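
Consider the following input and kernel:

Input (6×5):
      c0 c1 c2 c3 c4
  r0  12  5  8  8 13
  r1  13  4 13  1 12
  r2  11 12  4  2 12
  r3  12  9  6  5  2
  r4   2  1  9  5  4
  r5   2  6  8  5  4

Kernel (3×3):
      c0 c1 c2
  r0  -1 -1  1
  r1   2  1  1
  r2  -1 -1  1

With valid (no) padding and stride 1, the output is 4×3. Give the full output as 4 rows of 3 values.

15 3 42
19 4 11
26 10 15
-1 -3 9

Output[0,0]: The receptive field on the input at this output position is [12 5 8 / 13 4 13 / 11 12 4]. Elementwise product with the kernel and sum: 12·-1 + 5·-1 + 8·1 + 13·2 + 4·1 + 13·1 + 11·-1 + 12·-1 + 4·1.
Output[0,1]: The receptive field on the input at this output position is [5 8 8 / 4 13 1 / 12 4 2]. Elementwise product with the kernel and sum: 5·-1 + 8·-1 + 8·1 + 4·2 + 13·1 + 1·1 + 12·-1 + 4·-1 + 2·1.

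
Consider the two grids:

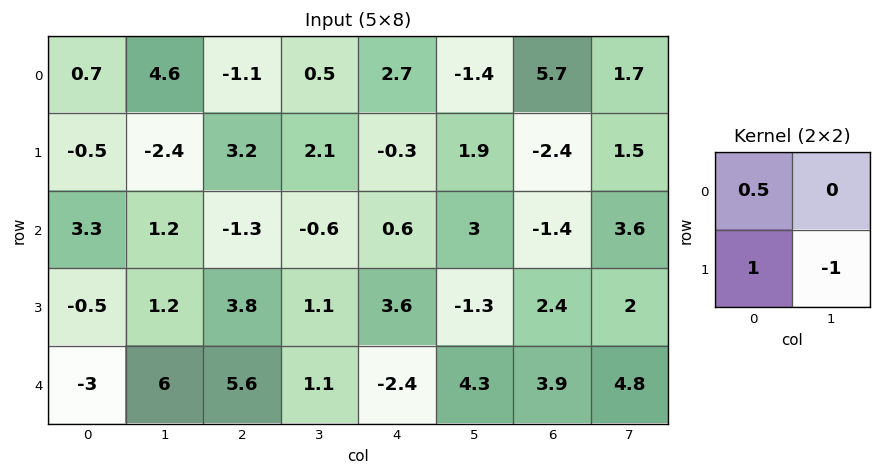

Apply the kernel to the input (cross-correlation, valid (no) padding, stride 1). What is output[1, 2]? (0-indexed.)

0.9

The receptive field on the input at this output position is [3.2 2.1 / -1.3 -0.6]. Elementwise product with the kernel and sum: 3.2·0.5 + -1.3·1 + -0.6·-1.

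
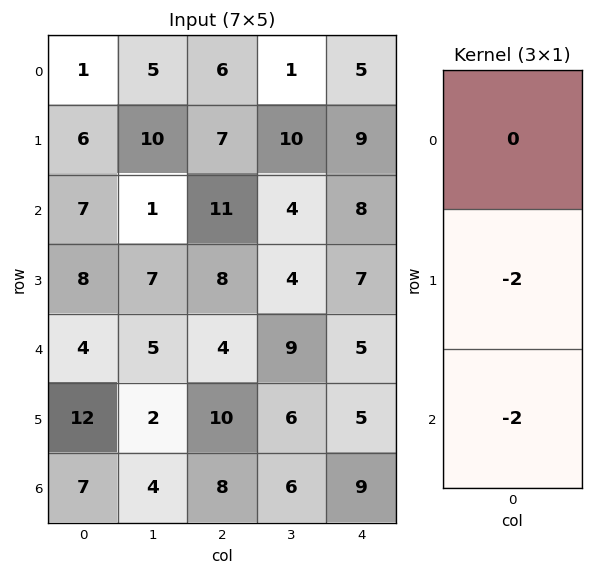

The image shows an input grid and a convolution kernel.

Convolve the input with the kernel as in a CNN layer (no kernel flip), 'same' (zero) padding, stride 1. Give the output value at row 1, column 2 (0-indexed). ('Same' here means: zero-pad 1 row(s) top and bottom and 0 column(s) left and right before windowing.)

The receptive field on the zero-padded input at this output position is [6 / 7 / 11]. Elementwise product with the kernel and sum: 7·-2 + 11·-2.

-36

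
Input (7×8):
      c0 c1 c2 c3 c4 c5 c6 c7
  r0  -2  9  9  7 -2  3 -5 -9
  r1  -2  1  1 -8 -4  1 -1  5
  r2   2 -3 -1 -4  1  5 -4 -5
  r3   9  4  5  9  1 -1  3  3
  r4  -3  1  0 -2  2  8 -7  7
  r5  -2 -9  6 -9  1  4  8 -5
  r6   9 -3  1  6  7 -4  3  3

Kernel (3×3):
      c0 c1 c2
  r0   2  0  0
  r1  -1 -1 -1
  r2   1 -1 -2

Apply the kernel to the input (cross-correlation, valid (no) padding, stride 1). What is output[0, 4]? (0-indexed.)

4

The receptive field on the input at this output position is [-2 3 -5 / -4 1 -1 / 1 5 -4]. Elementwise product with the kernel and sum: -2·2 + -4·-1 + 1·-1 + -1·-1 + 1·1 + 5·-1 + -4·-2.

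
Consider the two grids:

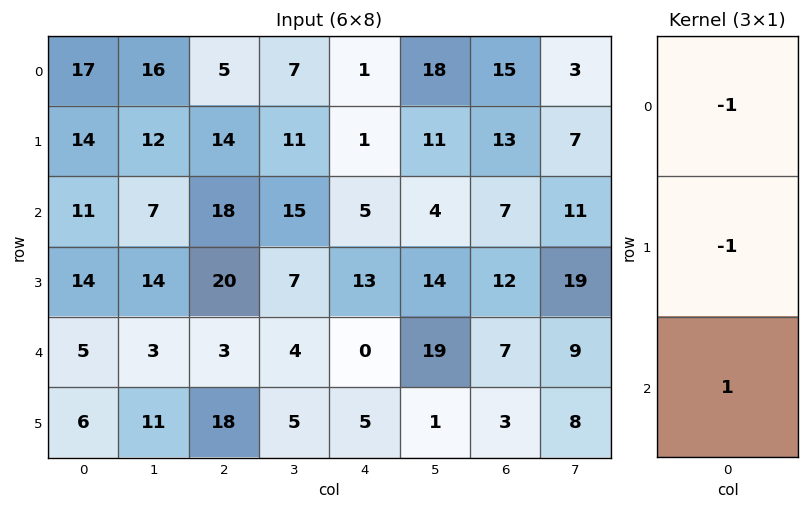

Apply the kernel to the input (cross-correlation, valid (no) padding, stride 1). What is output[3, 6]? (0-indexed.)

-16

The receptive field on the input at this output position is [12 / 7 / 3]. Elementwise product with the kernel and sum: 12·-1 + 7·-1 + 3·1.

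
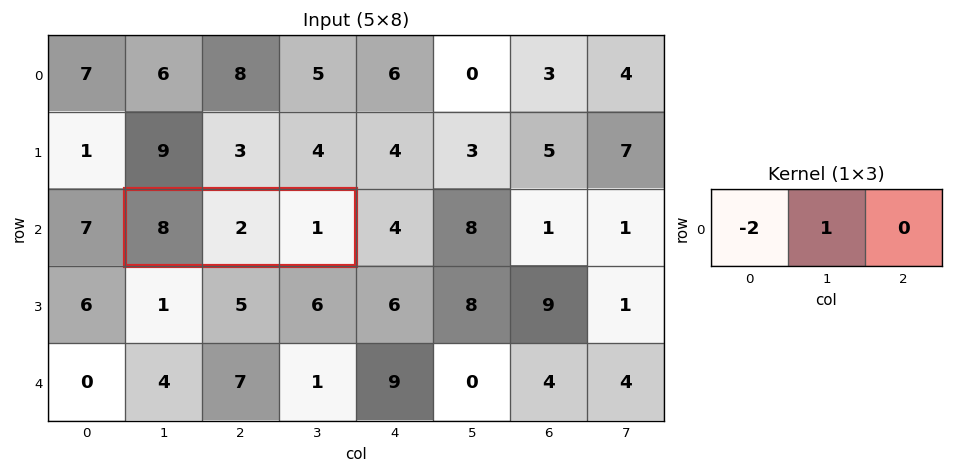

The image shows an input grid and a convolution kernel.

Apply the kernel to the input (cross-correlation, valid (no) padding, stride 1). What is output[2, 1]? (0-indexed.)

-14

The receptive field on the input at this output position is [8 2 1]. Elementwise product with the kernel and sum: 8·-2 + 2·1.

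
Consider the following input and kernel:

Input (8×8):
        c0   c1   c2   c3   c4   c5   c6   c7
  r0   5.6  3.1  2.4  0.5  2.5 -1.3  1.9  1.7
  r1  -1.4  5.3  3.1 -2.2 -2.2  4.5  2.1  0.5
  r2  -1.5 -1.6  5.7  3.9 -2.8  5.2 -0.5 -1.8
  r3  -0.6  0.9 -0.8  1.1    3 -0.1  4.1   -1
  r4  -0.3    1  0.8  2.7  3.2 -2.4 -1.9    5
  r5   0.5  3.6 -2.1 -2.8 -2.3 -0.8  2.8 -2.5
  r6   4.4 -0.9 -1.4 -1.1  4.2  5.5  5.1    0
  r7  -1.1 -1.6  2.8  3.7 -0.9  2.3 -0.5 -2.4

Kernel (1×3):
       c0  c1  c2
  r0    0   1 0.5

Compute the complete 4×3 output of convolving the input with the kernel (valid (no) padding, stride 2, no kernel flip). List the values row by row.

Output[0,0]: The receptive field on the input at this output position is [5.6 3.1 2.4]. Elementwise product with the kernel and sum: 3.1·1 + 2.4·0.5.
Output[0,1]: The receptive field on the input at this output position is [2.4 0.5 2.5]. Elementwise product with the kernel and sum: 0.5·1 + 2.5·0.5.

4.3 1.75 -0.35
1.25 2.5 4.95
1.4 4.3 -3.35
-1.6 1 8.05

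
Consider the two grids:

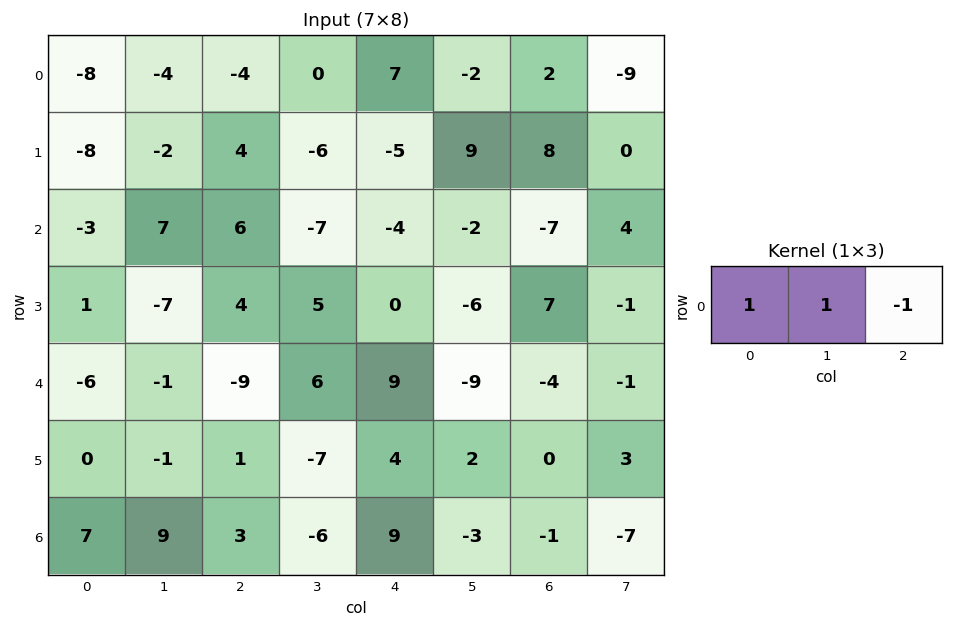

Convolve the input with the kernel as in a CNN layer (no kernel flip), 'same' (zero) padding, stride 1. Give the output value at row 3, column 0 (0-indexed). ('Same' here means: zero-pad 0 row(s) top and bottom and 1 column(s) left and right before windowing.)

8

The receptive field on the zero-padded input at this output position is [0 1 -7]. Elementwise product with the kernel and sum: 0·1 + 1·1 + -7·-1.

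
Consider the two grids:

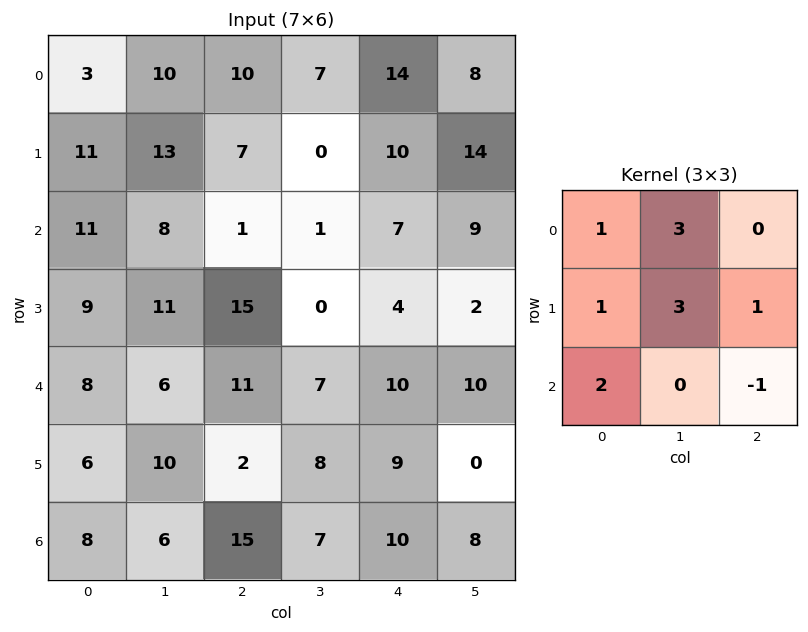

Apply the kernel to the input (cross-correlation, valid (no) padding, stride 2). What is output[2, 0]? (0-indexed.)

65

The receptive field on the input at this output position is [8 6 11 / 6 10 2 / 8 6 15]. Elementwise product with the kernel and sum: 8·1 + 6·3 + 6·1 + 10·3 + 2·1 + 8·2 + 15·-1.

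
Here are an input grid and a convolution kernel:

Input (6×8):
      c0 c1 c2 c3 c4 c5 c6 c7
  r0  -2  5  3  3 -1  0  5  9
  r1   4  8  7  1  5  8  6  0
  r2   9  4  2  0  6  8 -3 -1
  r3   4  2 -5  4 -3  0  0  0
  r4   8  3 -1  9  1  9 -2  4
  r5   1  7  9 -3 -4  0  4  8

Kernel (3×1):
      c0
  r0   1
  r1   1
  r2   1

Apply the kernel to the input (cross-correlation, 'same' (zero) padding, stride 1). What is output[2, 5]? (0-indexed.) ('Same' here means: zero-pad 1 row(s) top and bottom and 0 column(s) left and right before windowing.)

The receptive field on the zero-padded input at this output position is [8 / 8 / 0]. Elementwise product with the kernel and sum: 8·1 + 8·1 + 0·1.

16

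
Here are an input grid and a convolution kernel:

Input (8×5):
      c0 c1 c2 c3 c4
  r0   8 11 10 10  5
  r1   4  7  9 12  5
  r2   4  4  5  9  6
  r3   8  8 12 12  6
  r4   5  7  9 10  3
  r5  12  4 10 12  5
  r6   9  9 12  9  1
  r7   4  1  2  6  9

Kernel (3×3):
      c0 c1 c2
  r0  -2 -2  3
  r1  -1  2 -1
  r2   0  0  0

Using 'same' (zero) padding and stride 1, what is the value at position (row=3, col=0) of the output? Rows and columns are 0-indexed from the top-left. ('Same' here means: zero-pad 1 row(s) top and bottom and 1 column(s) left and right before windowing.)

The receptive field on the zero-padded input at this output position is [0 4 4 / 0 8 8 / 0 5 7]. Elementwise product with the kernel and sum: 0·-2 + 4·-2 + 4·3 + 0·-1 + 8·2 + 8·-1.

12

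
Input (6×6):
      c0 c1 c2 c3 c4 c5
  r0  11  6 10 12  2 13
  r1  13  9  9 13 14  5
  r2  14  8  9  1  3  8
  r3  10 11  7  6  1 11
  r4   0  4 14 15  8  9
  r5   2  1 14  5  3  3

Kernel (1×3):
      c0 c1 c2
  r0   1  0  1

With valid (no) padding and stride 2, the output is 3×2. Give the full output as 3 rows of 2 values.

Output[0,0]: The receptive field on the input at this output position is [11 6 10]. Elementwise product with the kernel and sum: 11·1 + 10·1.
Output[0,1]: The receptive field on the input at this output position is [10 12 2]. Elementwise product with the kernel and sum: 10·1 + 2·1.

21 12
23 12
14 22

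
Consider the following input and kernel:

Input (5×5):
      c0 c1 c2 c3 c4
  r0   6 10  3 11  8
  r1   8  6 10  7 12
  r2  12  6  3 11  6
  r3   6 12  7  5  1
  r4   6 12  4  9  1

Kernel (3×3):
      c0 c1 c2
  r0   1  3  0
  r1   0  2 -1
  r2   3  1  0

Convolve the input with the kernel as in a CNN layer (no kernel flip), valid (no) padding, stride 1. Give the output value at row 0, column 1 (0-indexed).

The receptive field on the input at this output position is [10 3 11 / 6 10 7 / 6 3 11]. Elementwise product with the kernel and sum: 10·1 + 3·3 + 10·2 + 7·-1 + 6·3 + 3·1.

53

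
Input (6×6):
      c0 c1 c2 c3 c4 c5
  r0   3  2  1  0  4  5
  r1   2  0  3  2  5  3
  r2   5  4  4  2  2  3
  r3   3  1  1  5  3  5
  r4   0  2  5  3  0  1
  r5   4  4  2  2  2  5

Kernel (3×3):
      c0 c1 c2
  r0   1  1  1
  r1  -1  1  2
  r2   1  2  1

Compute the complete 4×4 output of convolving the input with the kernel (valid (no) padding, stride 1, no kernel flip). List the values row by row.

Output[0,0]: The receptive field on the input at this output position is [3 2 1 / 2 0 3 / 5 4 4]. Elementwise product with the kernel and sum: 3·1 + 2·1 + 1·1 + 2·-1 + 0·1 + 3·2 + 5·1 + 4·2 + 4·1.

27 24 24 27
18 17 26 32
22 35 29 19
31 26 15 23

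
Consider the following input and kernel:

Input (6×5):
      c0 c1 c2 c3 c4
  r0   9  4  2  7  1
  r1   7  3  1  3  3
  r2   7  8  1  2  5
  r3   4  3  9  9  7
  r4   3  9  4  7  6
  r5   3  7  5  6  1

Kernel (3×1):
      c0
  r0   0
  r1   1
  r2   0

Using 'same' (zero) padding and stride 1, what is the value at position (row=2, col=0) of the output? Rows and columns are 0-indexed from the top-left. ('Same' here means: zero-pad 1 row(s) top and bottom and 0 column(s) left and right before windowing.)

7

The receptive field on the zero-padded input at this output position is [7 / 7 / 4]. Elementwise product with the kernel and sum: 7·1.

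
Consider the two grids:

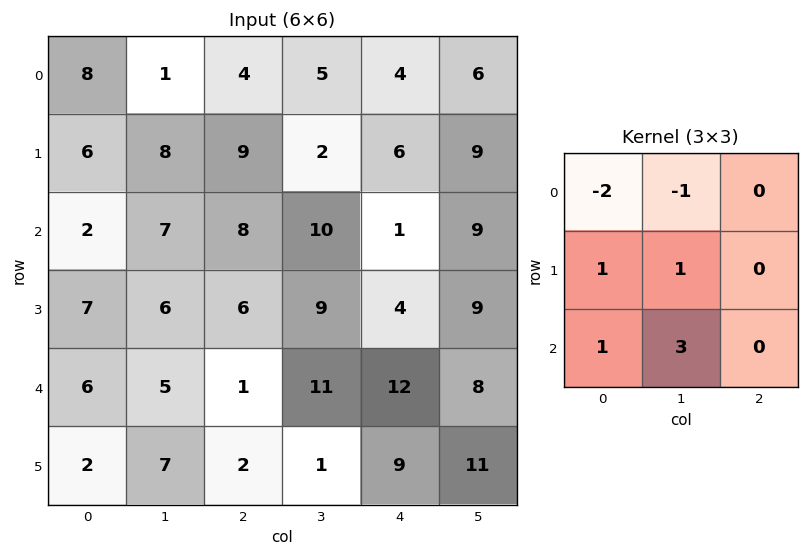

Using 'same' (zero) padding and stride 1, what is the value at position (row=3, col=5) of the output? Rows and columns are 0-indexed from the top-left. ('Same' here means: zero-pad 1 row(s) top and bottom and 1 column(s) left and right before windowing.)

The receptive field on the zero-padded input at this output position is [1 9 0 / 4 9 0 / 12 8 0]. Elementwise product with the kernel and sum: 1·-2 + 9·-1 + 4·1 + 9·1 + 12·1 + 8·3.

38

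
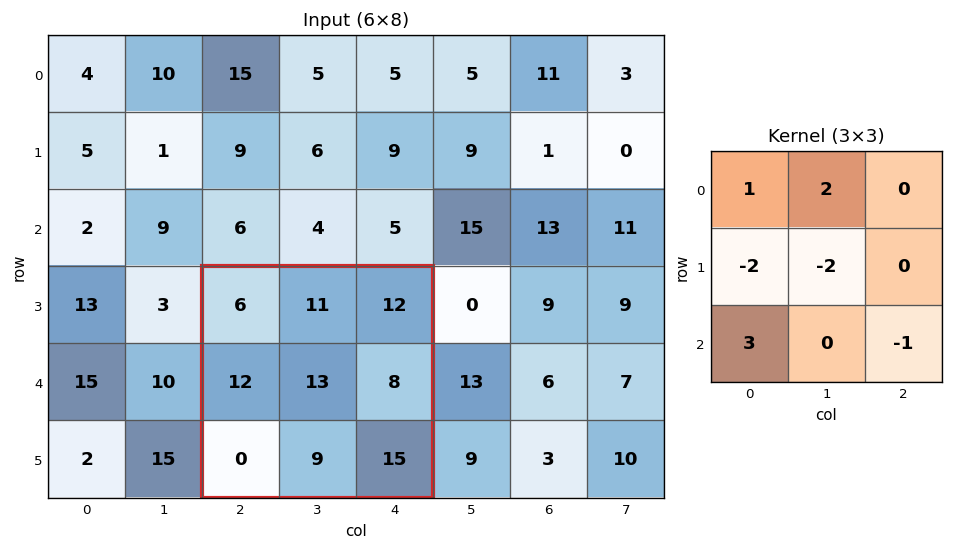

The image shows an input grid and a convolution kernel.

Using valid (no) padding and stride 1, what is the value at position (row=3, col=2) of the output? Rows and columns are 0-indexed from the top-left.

The receptive field on the input at this output position is [6 11 12 / 12 13 8 / 0 9 15]. Elementwise product with the kernel and sum: 6·1 + 11·2 + 12·-2 + 13·-2 + 0·3 + 15·-1.

-37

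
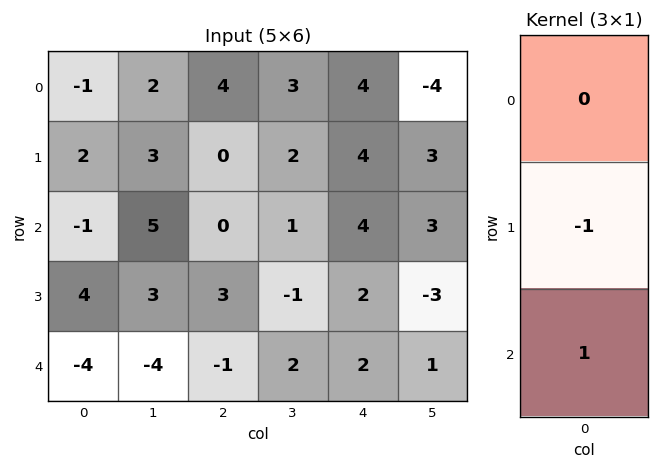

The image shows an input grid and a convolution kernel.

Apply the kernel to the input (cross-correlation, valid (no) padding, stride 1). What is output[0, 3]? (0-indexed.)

The receptive field on the input at this output position is [3 / 2 / 1]. Elementwise product with the kernel and sum: 2·-1 + 1·1.

-1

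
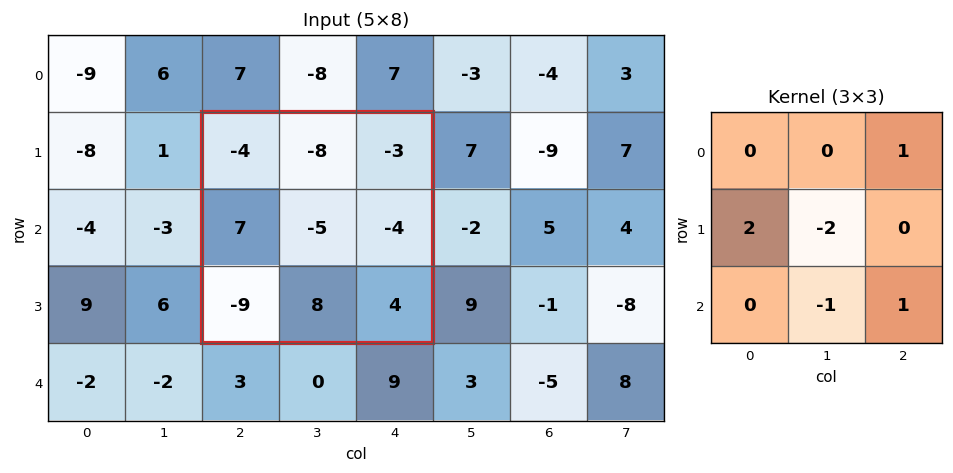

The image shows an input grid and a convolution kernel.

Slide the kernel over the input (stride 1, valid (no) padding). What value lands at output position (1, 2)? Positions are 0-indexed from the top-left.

17

The receptive field on the input at this output position is [-4 -8 -3 / 7 -5 -4 / -9 8 4]. Elementwise product with the kernel and sum: -3·1 + 7·2 + -5·-2 + 8·-1 + 4·1.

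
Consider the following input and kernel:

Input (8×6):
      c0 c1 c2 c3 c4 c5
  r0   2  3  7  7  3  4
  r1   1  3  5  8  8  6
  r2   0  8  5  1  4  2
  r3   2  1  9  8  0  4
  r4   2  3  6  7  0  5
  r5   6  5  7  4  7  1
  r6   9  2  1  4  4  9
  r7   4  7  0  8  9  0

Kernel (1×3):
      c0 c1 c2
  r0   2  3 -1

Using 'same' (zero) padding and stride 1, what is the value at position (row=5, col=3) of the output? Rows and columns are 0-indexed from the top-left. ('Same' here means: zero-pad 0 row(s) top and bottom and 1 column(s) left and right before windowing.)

The receptive field on the zero-padded input at this output position is [7 4 7]. Elementwise product with the kernel and sum: 7·2 + 4·3 + 7·-1.

19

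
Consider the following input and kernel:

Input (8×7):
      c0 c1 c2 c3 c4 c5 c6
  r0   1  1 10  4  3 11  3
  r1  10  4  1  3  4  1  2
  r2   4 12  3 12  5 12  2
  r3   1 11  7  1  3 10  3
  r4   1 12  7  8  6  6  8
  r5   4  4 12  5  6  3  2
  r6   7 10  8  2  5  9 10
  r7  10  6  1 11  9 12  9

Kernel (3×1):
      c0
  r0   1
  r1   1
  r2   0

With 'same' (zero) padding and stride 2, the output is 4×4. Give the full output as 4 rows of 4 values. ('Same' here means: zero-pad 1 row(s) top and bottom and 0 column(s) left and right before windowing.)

1 10 3 3
14 4 9 4
2 14 9 11
11 20 11 12

Output[0,0]: The receptive field on the zero-padded input at this output position is [0 / 1 / 10]. Elementwise product with the kernel and sum: 0·1 + 1·1.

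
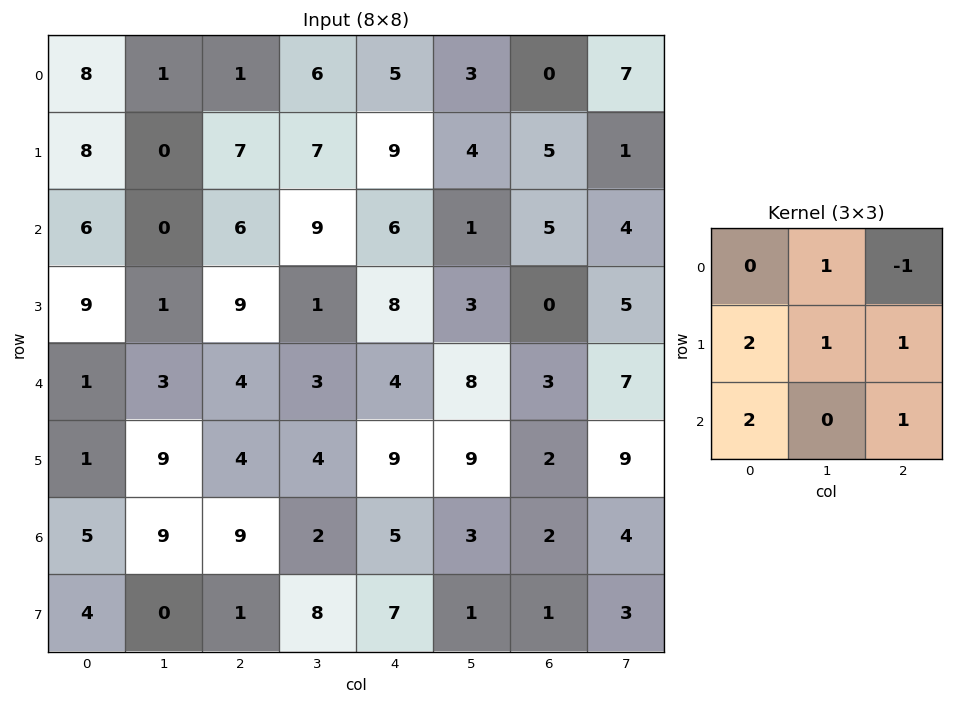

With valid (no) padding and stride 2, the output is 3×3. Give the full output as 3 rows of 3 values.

41 49 47
28 42 26
33 43 46

Output[0,0]: The receptive field on the input at this output position is [8 1 1 / 8 0 7 / 6 0 6]. Elementwise product with the kernel and sum: 1·1 + 1·-1 + 8·2 + 0·1 + 7·1 + 6·2 + 6·1.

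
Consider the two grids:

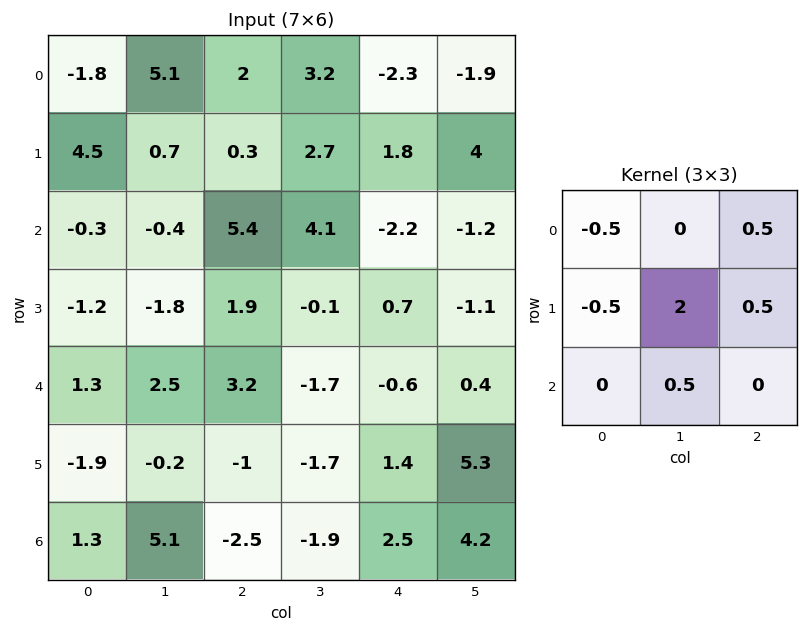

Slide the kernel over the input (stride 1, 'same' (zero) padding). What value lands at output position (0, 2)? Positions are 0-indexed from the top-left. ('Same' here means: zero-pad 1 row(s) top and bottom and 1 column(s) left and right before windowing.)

3.2

The receptive field on the zero-padded input at this output position is [0 0 0 / 5.1 2 3.2 / 0.7 0.3 2.7]. Elementwise product with the kernel and sum: 0·-0.5 + 0·0.5 + 5.1·-0.5 + 2·2 + 3.2·0.5 + 0.3·0.5.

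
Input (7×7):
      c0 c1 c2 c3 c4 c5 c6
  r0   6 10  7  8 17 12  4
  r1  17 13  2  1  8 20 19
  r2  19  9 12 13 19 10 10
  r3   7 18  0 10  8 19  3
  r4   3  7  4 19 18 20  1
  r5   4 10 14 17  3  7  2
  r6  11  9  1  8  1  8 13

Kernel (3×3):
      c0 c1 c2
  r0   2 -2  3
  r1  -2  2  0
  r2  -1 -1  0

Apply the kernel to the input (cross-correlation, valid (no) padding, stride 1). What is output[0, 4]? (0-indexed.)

The receptive field on the input at this output position is [17 12 4 / 8 20 19 / 19 10 10]. Elementwise product with the kernel and sum: 17·2 + 12·-2 + 4·3 + 8·-2 + 20·2 + 19·-1 + 10·-1.

17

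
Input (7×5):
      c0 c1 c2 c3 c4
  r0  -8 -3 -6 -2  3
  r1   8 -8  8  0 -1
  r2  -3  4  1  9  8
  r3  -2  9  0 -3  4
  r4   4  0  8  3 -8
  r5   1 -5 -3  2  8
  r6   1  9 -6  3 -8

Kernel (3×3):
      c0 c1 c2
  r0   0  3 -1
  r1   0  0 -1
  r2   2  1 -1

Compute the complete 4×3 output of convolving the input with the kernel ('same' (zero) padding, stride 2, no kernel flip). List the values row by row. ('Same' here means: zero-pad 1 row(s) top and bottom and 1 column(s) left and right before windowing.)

19 -6 -1
17 36 -5
-9 -15 24
-1 -14 24

Output[0,0]: The receptive field on the zero-padded input at this output position is [0 0 0 / 0 -8 -3 / 0 8 -8]. Elementwise product with the kernel and sum: 0·3 + 0·-1 + -3·-1 + 0·2 + 8·1 + -8·-1.
Output[0,1]: The receptive field on the zero-padded input at this output position is [0 0 0 / -3 -6 -2 / -8 8 0]. Elementwise product with the kernel and sum: 0·3 + 0·-1 + -2·-1 + -8·2 + 8·1 + 0·-1.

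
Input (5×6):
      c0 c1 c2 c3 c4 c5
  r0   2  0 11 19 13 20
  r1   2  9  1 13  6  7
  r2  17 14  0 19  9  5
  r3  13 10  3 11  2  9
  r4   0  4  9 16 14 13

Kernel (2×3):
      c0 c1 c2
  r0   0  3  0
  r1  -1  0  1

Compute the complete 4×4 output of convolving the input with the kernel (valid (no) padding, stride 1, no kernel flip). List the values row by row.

Output[0,0]: The receptive field on the input at this output position is [2 0 11 / 2 9 1]. Elementwise product with the kernel and sum: 0·3 + 2·-1 + 1·1.

-1 37 62 33
10 8 48 4
32 1 56 25
39 21 38 3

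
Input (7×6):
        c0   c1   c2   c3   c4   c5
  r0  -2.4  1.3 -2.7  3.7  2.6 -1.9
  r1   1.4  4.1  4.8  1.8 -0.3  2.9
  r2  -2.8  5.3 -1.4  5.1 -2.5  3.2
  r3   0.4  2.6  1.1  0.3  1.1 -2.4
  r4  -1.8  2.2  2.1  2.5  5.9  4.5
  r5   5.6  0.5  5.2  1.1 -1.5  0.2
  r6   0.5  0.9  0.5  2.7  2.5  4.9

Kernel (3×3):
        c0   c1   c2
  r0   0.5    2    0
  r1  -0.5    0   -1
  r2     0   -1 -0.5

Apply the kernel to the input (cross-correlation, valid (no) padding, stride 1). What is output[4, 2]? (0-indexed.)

1

The receptive field on the input at this output position is [2.1 2.5 5.9 / 5.2 1.1 -1.5 / 0.5 2.7 2.5]. Elementwise product with the kernel and sum: 2.1·0.5 + 2.5·2 + 5.2·-0.5 + -1.5·-1 + 2.7·-1 + 2.5·-0.5.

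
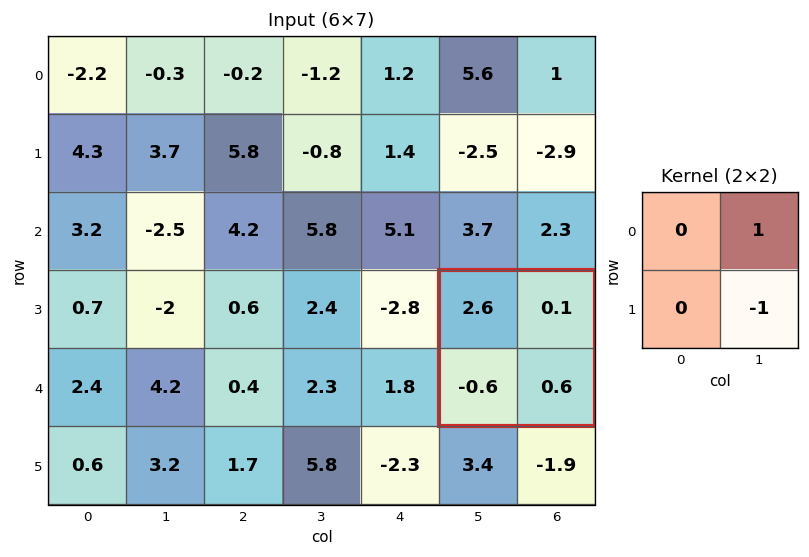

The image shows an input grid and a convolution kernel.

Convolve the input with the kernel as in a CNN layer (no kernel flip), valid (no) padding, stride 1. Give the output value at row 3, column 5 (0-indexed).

-0.5

The receptive field on the input at this output position is [2.6 0.1 / -0.6 0.6]. Elementwise product with the kernel and sum: 0.1·1 + 0.6·-1.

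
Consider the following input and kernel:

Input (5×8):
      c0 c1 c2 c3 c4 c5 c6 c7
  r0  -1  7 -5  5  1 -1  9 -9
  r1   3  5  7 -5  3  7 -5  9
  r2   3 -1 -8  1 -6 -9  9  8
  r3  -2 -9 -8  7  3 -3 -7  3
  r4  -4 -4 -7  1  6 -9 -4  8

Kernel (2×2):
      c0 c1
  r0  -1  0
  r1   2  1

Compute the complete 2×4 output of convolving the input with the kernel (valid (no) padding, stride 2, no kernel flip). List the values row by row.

12 14 12 -10
-16 -1 9 -20

Output[0,0]: The receptive field on the input at this output position is [-1 7 / 3 5]. Elementwise product with the kernel and sum: -1·-1 + 3·2 + 5·1.
Output[0,1]: The receptive field on the input at this output position is [-5 5 / 7 -5]. Elementwise product with the kernel and sum: -5·-1 + 7·2 + -5·1.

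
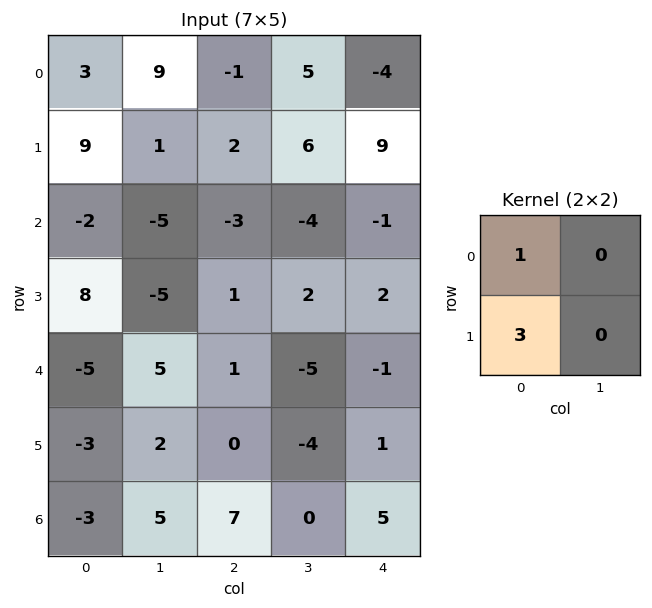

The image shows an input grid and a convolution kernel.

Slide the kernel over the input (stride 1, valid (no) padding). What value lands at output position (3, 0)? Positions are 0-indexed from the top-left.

-7

The receptive field on the input at this output position is [8 -5 / -5 5]. Elementwise product with the kernel and sum: 8·1 + -5·3.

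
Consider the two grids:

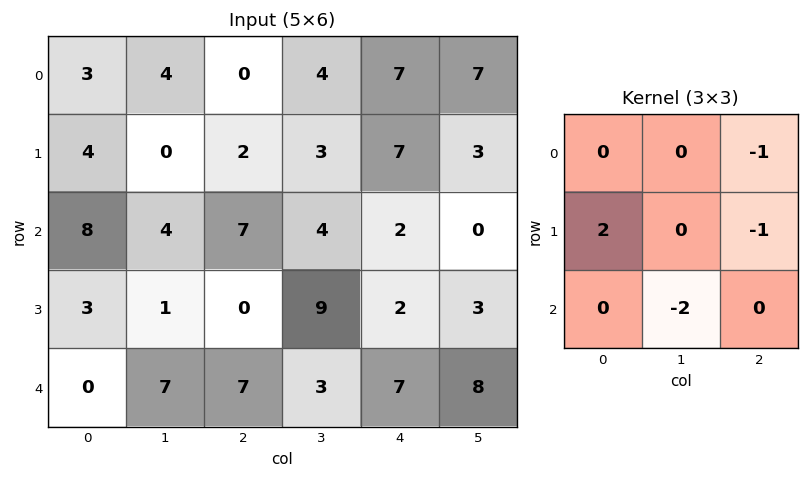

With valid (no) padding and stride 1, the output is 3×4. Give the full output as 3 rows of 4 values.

-2 -21 -18 -8
5 1 -13 1
-15 -25 -10 1

Output[0,0]: The receptive field on the input at this output position is [3 4 0 / 4 0 2 / 8 4 7]. Elementwise product with the kernel and sum: 0·-1 + 4·2 + 2·-1 + 4·-2.
Output[0,1]: The receptive field on the input at this output position is [4 0 4 / 0 2 3 / 4 7 4]. Elementwise product with the kernel and sum: 4·-1 + 0·2 + 3·-1 + 7·-2.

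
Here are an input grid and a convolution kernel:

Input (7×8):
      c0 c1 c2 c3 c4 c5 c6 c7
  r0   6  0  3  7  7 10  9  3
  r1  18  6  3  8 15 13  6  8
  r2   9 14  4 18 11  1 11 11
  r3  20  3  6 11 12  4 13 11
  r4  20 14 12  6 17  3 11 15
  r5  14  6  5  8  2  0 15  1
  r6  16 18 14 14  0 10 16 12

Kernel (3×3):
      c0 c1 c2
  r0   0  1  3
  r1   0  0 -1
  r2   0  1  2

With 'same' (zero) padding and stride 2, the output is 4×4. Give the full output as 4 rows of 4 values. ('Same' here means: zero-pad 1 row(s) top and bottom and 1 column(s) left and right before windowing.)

30 12 31 19
48 37 73 54
41 54 23 48
14 15 -8 6

Output[0,0]: The receptive field on the zero-padded input at this output position is [0 0 0 / 0 6 0 / 0 18 6]. Elementwise product with the kernel and sum: 0·1 + 0·3 + 0·-1 + 18·1 + 6·2.
Output[0,1]: The receptive field on the zero-padded input at this output position is [0 0 0 / 0 3 7 / 6 3 8]. Elementwise product with the kernel and sum: 0·1 + 0·3 + 7·-1 + 3·1 + 8·2.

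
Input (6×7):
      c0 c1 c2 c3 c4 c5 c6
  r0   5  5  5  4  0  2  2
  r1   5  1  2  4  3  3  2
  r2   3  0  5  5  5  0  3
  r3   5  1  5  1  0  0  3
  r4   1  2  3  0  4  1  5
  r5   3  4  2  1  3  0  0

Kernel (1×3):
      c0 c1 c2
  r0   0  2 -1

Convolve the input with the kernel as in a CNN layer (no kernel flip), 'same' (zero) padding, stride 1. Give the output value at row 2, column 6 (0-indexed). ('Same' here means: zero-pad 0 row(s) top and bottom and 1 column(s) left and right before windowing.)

The receptive field on the zero-padded input at this output position is [0 3 0]. Elementwise product with the kernel and sum: 3·2 + 0·-1.

6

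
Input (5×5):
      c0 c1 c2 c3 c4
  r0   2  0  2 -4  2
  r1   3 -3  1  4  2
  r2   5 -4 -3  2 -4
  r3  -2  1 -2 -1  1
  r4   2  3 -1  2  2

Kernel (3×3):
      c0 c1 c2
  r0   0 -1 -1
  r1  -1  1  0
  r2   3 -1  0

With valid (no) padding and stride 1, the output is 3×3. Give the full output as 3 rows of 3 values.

Output[0,0]: The receptive field on the input at this output position is [2 0 2 / 3 -3 1 / 5 -4 -3]. Elementwise product with the kernel and sum: 0·-1 + 2·-1 + 3·-1 + -3·1 + 5·3 + -4·-1.

11 -3 -6
-14 1 -6
13 8 -2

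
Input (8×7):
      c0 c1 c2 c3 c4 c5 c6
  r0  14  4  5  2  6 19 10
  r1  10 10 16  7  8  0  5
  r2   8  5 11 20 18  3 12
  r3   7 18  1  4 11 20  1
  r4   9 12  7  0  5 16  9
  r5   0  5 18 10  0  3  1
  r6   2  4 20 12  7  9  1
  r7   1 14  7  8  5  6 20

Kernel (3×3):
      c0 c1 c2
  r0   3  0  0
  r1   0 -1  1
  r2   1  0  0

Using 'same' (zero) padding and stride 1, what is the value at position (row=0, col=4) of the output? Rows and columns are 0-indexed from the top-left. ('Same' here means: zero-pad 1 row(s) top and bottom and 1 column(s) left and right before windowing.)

20

The receptive field on the zero-padded input at this output position is [0 0 0 / 2 6 19 / 7 8 0]. Elementwise product with the kernel and sum: 0·3 + 6·-1 + 19·1 + 7·1.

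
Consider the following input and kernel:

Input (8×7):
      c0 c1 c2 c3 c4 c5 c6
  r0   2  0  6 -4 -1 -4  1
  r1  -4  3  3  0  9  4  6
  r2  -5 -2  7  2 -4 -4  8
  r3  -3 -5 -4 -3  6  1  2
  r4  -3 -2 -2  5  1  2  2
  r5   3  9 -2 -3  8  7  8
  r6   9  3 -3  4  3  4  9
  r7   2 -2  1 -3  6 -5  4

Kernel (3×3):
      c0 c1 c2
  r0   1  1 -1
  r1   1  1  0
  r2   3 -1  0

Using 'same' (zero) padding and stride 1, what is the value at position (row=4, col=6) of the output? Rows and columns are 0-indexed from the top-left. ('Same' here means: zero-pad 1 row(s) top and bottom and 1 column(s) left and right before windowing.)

20

The receptive field on the zero-padded input at this output position is [1 2 0 / 2 2 0 / 7 8 0]. Elementwise product with the kernel and sum: 1·1 + 2·1 + 0·-1 + 2·1 + 2·1 + 7·3 + 8·-1.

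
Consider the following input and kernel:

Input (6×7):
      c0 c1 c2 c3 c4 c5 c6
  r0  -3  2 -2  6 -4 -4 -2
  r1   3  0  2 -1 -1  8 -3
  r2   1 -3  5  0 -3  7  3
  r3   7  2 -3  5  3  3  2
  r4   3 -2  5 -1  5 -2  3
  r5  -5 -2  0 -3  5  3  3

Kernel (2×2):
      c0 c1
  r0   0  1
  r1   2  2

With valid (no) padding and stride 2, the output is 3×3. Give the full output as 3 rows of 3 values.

8 8 10
15 4 19
-16 -7 14

Output[0,0]: The receptive field on the input at this output position is [-3 2 / 3 0]. Elementwise product with the kernel and sum: 2·1 + 3·2 + 0·2.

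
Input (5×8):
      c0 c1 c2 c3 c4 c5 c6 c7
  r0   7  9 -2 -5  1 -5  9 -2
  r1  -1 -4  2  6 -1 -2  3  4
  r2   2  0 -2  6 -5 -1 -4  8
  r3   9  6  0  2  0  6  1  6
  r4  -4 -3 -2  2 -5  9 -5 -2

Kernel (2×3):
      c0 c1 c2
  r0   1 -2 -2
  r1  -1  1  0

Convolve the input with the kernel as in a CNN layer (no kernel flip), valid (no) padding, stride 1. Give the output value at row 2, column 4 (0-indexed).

The receptive field on the input at this output position is [-5 -1 -4 / 0 6 1]. Elementwise product with the kernel and sum: -5·1 + -1·-2 + -4·-2 + 0·-1 + 6·1.

11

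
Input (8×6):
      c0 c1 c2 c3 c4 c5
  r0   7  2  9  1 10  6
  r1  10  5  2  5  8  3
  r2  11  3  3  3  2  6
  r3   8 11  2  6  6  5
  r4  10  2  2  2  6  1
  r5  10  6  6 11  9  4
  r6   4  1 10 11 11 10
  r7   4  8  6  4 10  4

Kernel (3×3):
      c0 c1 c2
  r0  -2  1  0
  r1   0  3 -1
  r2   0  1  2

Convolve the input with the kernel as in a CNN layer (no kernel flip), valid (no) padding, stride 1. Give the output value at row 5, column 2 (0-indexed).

The receptive field on the input at this output position is [6 11 9 / 10 11 11 / 6 4 10]. Elementwise product with the kernel and sum: 6·-2 + 11·1 + 11·3 + 11·-1 + 4·1 + 10·2.

45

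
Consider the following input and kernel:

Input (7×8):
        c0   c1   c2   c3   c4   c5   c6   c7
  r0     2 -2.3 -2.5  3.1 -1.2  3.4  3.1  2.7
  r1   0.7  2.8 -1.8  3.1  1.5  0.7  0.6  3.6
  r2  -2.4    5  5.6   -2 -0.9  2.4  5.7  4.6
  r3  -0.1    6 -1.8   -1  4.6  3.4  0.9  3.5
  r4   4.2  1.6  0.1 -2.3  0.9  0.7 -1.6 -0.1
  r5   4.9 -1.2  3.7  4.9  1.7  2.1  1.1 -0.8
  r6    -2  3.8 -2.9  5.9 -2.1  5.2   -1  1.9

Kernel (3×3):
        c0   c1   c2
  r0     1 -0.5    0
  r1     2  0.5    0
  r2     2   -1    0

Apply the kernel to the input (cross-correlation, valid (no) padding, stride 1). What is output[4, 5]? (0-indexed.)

The receptive field on the input at this output position is [0.7 -1.6 -0.1 / 2.1 1.1 -0.8 / 5.2 -1 1.9]. Elementwise product with the kernel and sum: 0.7·1 + -1.6·-0.5 + 2.1·2 + 1.1·0.5 + 5.2·2 + -1·-1.

17.65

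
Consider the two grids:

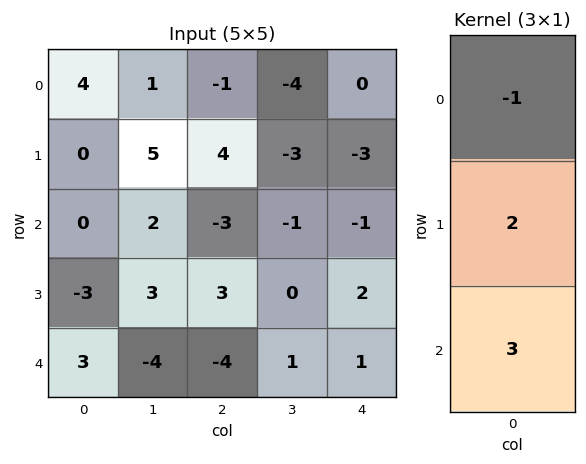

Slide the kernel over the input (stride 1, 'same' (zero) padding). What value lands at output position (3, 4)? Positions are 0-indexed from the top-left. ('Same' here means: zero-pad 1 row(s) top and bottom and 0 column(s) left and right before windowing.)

8

The receptive field on the zero-padded input at this output position is [-1 / 2 / 1]. Elementwise product with the kernel and sum: -1·-1 + 2·2 + 1·3.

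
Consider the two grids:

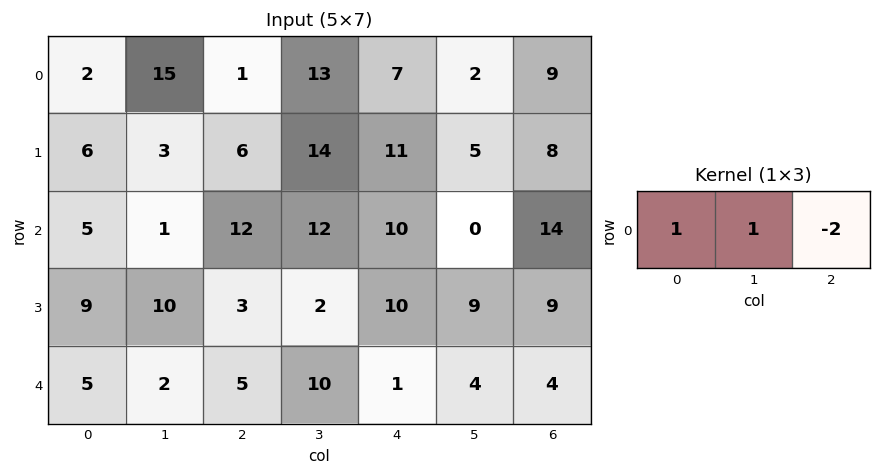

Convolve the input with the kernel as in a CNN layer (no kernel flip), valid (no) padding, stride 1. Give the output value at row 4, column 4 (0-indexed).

-3

The receptive field on the input at this output position is [1 4 4]. Elementwise product with the kernel and sum: 1·1 + 4·1 + 4·-2.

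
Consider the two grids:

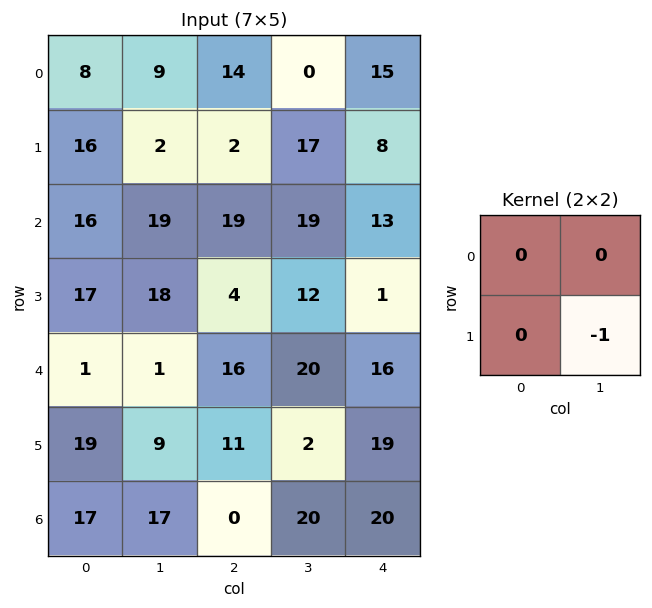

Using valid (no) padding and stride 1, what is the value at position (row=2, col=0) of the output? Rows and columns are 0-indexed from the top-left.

-18

The receptive field on the input at this output position is [16 19 / 17 18]. Elementwise product with the kernel and sum: 18·-1.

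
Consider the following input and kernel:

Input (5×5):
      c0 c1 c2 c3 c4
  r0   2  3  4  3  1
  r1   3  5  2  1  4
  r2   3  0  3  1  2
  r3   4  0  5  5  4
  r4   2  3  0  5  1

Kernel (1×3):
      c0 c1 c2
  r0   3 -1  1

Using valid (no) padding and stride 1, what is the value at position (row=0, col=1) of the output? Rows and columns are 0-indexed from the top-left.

8

The receptive field on the input at this output position is [3 4 3]. Elementwise product with the kernel and sum: 3·3 + 4·-1 + 3·1.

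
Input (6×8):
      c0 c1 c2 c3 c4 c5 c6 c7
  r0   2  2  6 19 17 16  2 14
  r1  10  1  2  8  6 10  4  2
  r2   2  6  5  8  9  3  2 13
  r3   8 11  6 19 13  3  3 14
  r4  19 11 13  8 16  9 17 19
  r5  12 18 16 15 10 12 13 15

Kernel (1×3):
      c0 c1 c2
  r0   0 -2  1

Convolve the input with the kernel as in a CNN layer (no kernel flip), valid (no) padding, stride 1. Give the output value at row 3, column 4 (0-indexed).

The receptive field on the input at this output position is [13 3 3]. Elementwise product with the kernel and sum: 3·-2 + 3·1.

-3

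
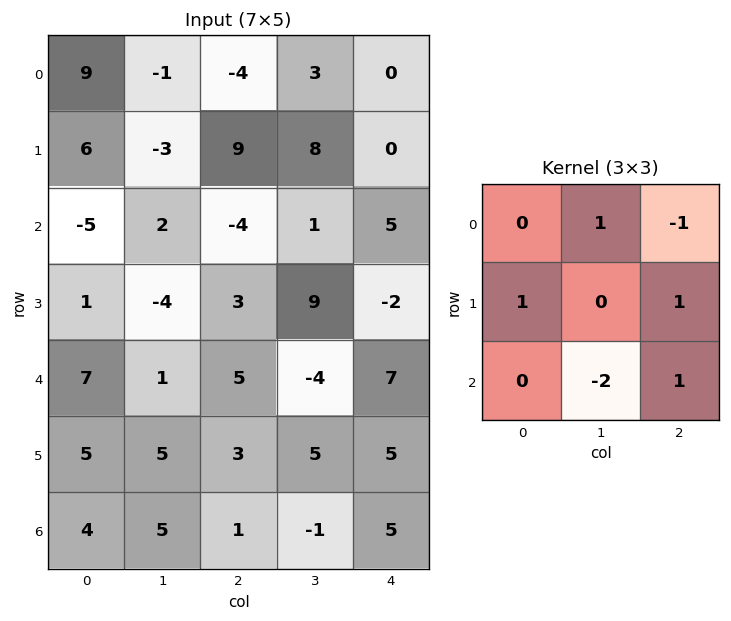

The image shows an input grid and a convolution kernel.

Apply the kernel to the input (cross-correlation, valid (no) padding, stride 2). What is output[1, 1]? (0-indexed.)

12

The receptive field on the input at this output position is [-4 1 5 / 3 9 -2 / 5 -4 7]. Elementwise product with the kernel and sum: 1·1 + 5·-1 + 3·1 + -2·1 + -4·-2 + 7·1.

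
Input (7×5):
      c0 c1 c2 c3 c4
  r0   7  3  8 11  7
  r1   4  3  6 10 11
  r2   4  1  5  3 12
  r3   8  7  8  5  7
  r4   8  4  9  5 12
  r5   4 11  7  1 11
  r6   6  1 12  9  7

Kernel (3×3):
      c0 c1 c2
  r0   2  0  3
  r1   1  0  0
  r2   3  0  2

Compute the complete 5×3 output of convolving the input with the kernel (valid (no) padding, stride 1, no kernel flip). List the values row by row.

Output[0,0]: The receptive field on the input at this output position is [7 3 8 / 4 3 6 / 4 1 5]. Elementwise product with the kernel and sum: 7·2 + 8·3 + 4·1 + 4·3 + 5·2.

64 51 82
70 68 88
73 40 105
74 68 89
89 55 111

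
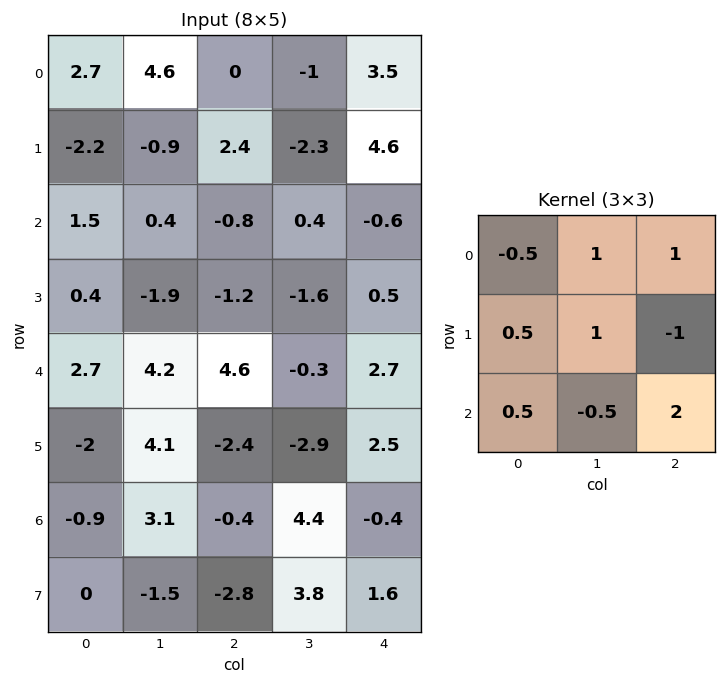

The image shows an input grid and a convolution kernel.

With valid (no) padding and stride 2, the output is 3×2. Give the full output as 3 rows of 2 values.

Output[0,0]: The receptive field on the input at this output position is [2.7 4.6 0 / -2.2 -0.9 2.4 / 1.5 0.4 -0.8]. Elementwise product with the kernel and sum: 2.7·-0.5 + 4.6·1 + 0·1 + -2.2·0.5 + -0.9·1 + 2.4·-1 + 1.5·0.5 + 0.4·-0.5 + -0.8·2.

-2.2 -5
6.8 5.35
10.15 -9.7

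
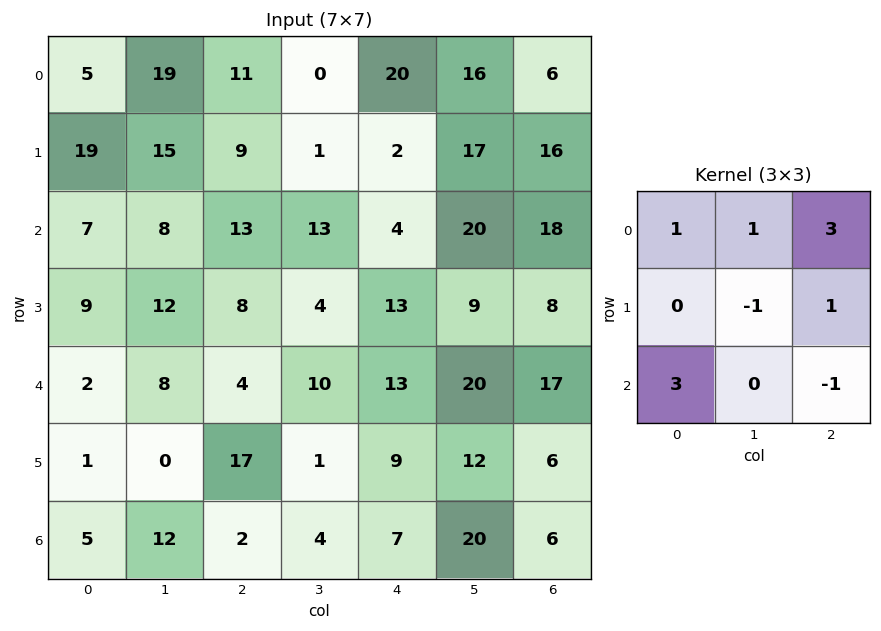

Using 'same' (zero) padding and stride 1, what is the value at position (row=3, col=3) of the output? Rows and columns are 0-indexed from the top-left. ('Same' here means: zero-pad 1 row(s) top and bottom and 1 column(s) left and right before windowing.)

46

The receptive field on the zero-padded input at this output position is [13 13 4 / 8 4 13 / 4 10 13]. Elementwise product with the kernel and sum: 13·1 + 13·1 + 4·3 + 4·-1 + 13·1 + 4·3 + 13·-1.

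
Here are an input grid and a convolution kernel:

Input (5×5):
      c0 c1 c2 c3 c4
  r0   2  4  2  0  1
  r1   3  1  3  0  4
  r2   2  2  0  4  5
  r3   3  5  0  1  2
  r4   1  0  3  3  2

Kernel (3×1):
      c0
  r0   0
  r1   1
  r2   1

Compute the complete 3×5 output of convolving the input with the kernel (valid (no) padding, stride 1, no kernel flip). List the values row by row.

Output[0,0]: The receptive field on the input at this output position is [2 / 3 / 2]. Elementwise product with the kernel and sum: 3·1 + 2·1.

5 3 3 4 9
5 7 0 5 7
4 5 3 4 4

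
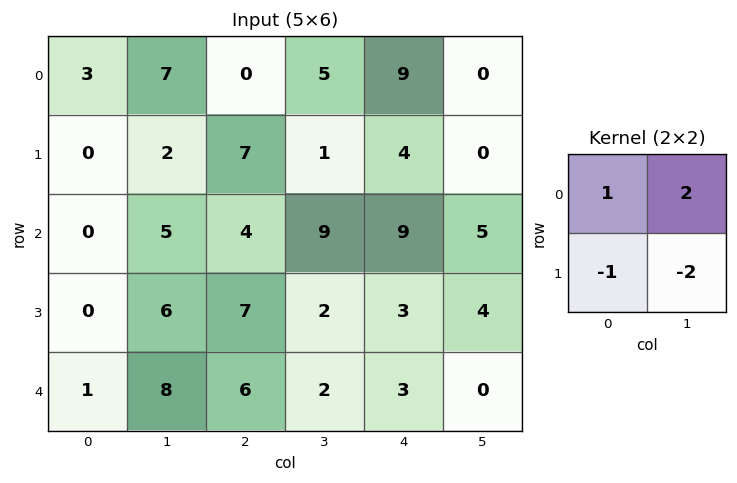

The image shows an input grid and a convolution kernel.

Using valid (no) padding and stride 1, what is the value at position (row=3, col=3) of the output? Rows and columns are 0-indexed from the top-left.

The receptive field on the input at this output position is [2 3 / 2 3]. Elementwise product with the kernel and sum: 2·1 + 3·2 + 2·-1 + 3·-2.

0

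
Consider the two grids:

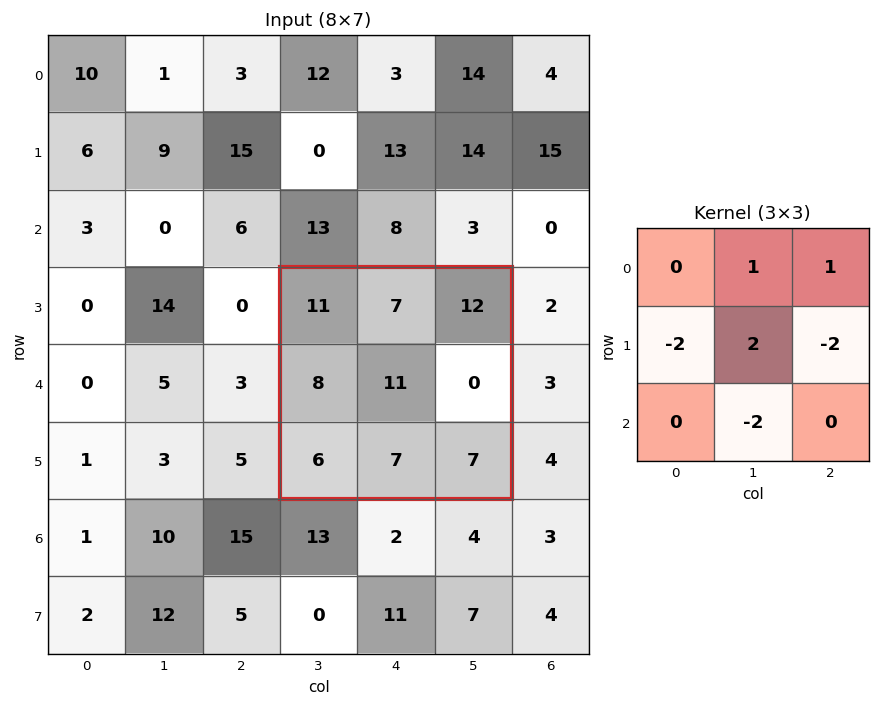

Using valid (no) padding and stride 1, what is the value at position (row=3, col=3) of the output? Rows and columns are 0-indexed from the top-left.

11

The receptive field on the input at this output position is [11 7 12 / 8 11 0 / 6 7 7]. Elementwise product with the kernel and sum: 7·1 + 12·1 + 8·-2 + 11·2 + 0·-2 + 7·-2.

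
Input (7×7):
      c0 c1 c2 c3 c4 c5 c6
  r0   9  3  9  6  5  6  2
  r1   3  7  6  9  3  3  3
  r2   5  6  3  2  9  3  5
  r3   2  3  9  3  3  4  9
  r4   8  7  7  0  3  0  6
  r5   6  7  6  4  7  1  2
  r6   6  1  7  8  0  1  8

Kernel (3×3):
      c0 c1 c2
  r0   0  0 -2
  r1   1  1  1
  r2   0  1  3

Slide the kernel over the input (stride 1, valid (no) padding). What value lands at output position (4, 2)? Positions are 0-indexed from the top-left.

The receptive field on the input at this output position is [7 0 3 / 6 4 7 / 7 8 0]. Elementwise product with the kernel and sum: 3·-2 + 6·1 + 4·1 + 7·1 + 8·1 + 0·3.

19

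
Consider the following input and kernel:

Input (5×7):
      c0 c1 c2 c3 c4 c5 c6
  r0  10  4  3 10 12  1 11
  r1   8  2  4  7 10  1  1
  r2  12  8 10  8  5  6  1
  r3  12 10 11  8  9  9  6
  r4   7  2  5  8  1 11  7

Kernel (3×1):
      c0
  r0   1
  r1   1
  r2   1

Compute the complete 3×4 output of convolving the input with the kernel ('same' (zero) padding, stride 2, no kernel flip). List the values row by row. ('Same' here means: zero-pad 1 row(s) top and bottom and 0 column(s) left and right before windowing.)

Output[0,0]: The receptive field on the zero-padded input at this output position is [0 / 10 / 8]. Elementwise product with the kernel and sum: 0·1 + 10·1 + 8·1.
Output[0,1]: The receptive field on the zero-padded input at this output position is [0 / 3 / 4]. Elementwise product with the kernel and sum: 0·1 + 3·1 + 4·1.

18 7 22 12
32 25 24 8
19 16 10 13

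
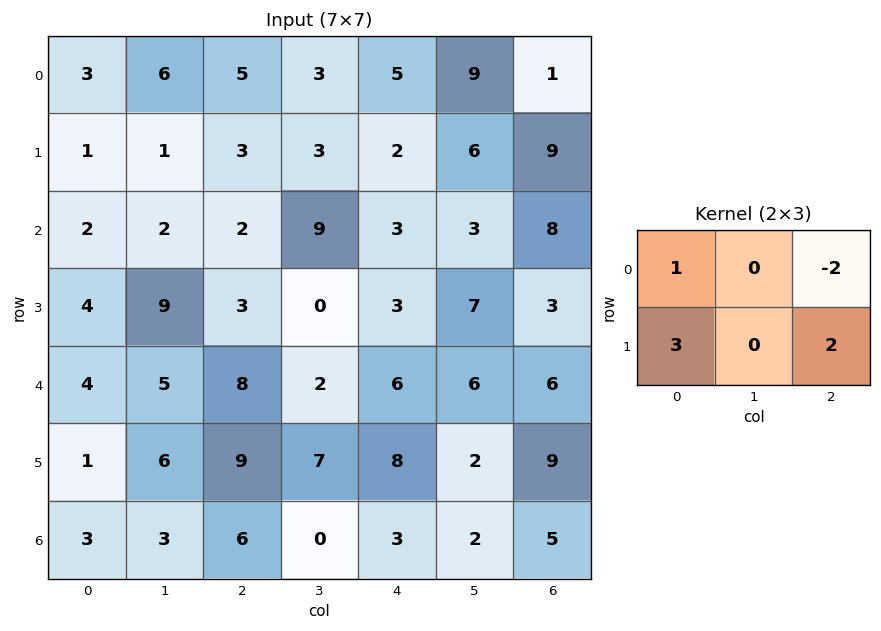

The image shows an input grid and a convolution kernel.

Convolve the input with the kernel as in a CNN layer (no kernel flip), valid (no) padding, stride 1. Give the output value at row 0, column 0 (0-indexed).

2

The receptive field on the input at this output position is [3 6 5 / 1 1 3]. Elementwise product with the kernel and sum: 3·1 + 5·-2 + 1·3 + 3·2.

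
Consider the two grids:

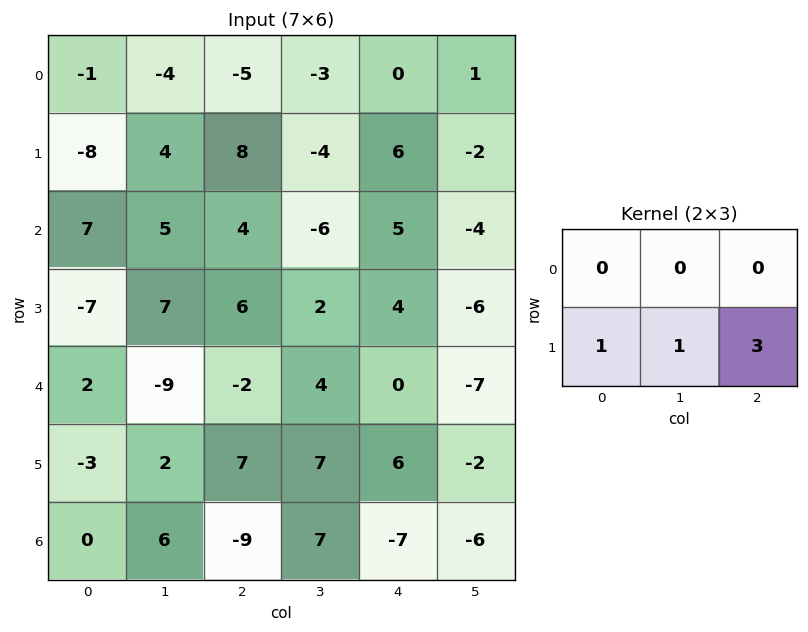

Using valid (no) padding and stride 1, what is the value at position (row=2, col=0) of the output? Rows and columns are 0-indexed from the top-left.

18

The receptive field on the input at this output position is [7 5 4 / -7 7 6]. Elementwise product with the kernel and sum: -7·1 + 7·1 + 6·3.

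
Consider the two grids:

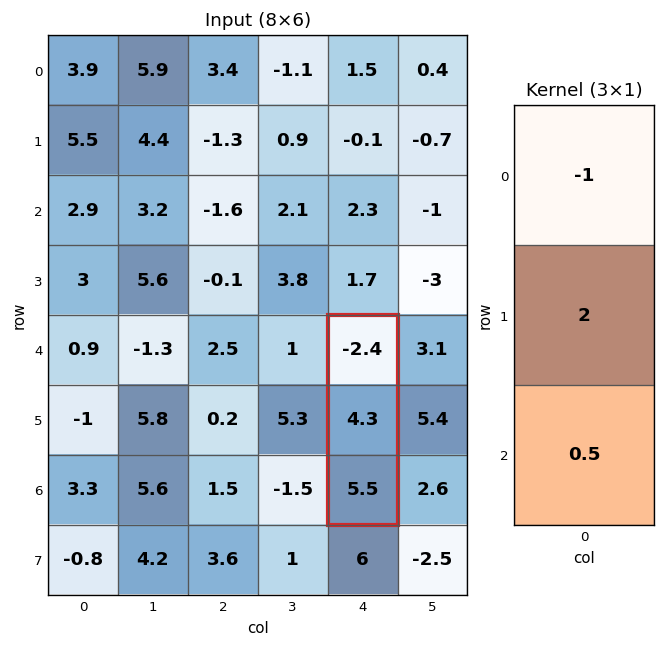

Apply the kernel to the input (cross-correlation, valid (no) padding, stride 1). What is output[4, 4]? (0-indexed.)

The receptive field on the input at this output position is [-2.4 / 4.3 / 5.5]. Elementwise product with the kernel and sum: -2.4·-1 + 4.3·2 + 5.5·0.5.

13.75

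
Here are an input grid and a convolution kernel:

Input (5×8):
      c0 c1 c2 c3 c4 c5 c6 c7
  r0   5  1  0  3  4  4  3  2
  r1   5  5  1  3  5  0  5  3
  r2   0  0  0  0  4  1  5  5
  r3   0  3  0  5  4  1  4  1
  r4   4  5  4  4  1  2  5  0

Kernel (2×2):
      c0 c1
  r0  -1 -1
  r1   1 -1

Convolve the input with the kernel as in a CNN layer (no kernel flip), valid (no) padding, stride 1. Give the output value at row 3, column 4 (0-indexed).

The receptive field on the input at this output position is [4 1 / 1 2]. Elementwise product with the kernel and sum: 4·-1 + 1·-1 + 1·1 + 2·-1.

-6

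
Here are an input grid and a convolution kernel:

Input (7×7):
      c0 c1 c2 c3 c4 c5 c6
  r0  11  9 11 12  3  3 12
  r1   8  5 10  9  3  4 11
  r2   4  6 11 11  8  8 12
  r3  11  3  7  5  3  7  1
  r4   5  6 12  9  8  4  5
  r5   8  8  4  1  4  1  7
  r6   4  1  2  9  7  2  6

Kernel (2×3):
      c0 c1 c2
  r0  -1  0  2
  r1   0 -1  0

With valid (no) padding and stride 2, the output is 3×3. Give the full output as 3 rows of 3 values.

Output[0,0]: The receptive field on the input at this output position is [11 9 11 / 8 5 10]. Elementwise product with the kernel and sum: 11·-1 + 11·2 + 5·-1.
Output[0,1]: The receptive field on the input at this output position is [11 12 3 / 10 9 3]. Elementwise product with the kernel and sum: 11·-1 + 3·2 + 9·-1.

6 -14 17
15 0 9
11 3 1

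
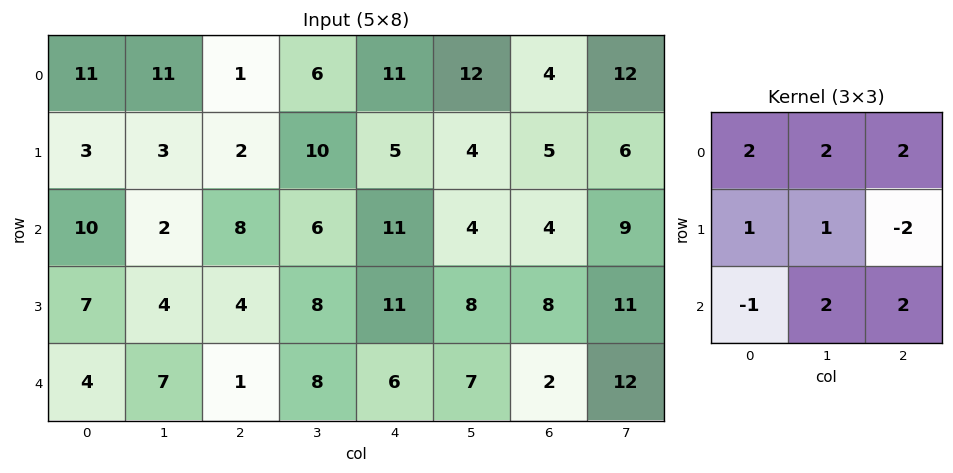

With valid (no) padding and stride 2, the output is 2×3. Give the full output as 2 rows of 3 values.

58 64 58
55 67 53

Output[0,0]: The receptive field on the input at this output position is [11 11 1 / 3 3 2 / 10 2 8]. Elementwise product with the kernel and sum: 11·2 + 11·2 + 1·2 + 3·1 + 3·1 + 2·-2 + 10·-1 + 2·2 + 8·2.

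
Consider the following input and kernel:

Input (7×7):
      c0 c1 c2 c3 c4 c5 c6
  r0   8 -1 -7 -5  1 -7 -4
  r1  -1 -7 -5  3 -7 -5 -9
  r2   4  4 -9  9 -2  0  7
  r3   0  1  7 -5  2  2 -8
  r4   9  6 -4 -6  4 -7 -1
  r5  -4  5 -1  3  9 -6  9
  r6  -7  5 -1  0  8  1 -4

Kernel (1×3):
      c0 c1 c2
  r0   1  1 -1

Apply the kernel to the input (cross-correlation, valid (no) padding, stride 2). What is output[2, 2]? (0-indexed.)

The receptive field on the input at this output position is [4 -7 -1]. Elementwise product with the kernel and sum: 4·1 + -7·1 + -1·-1.

-2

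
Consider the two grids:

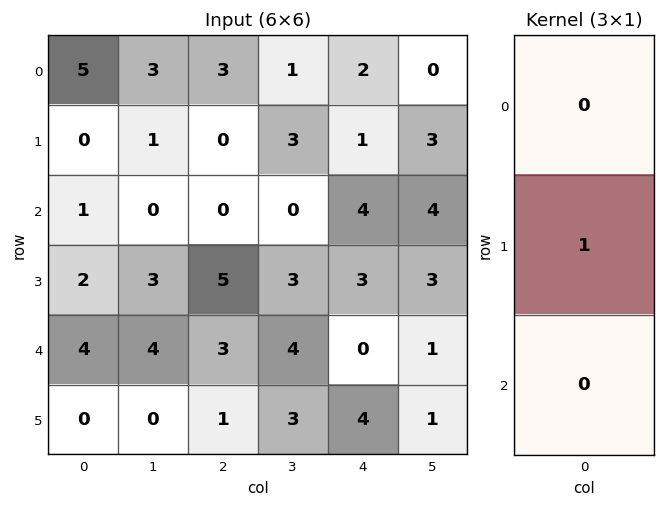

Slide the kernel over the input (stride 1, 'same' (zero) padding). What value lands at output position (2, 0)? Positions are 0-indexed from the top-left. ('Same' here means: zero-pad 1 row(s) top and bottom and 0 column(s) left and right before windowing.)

The receptive field on the zero-padded input at this output position is [0 / 1 / 2]. Elementwise product with the kernel and sum: 1·1.

1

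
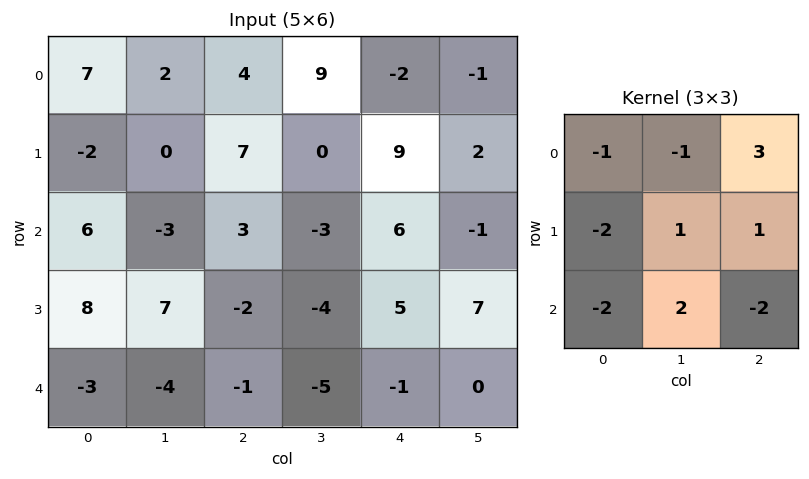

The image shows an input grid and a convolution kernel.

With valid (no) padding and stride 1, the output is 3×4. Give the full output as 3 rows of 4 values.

Output[0,0]: The receptive field on the input at this output position is [7 2 4 / -2 0 7 / 6 -3 3]. Elementwise product with the kernel and sum: 7·-1 + 2·-1 + 4·3 + -2·-2 + 0·1 + 7·1 + 6·-2 + -3·2 + 3·-2.

-10 46 -48 21
13 -11 3 12
-5 -13 17 22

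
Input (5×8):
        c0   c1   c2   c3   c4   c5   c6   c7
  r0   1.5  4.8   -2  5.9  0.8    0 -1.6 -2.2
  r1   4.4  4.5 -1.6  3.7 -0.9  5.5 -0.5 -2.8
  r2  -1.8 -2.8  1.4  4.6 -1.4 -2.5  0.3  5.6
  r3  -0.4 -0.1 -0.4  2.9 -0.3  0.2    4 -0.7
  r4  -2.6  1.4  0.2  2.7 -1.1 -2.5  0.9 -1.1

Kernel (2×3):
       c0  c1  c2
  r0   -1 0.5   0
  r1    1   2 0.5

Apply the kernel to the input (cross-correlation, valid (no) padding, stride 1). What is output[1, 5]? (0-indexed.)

The receptive field on the input at this output position is [5.5 -0.5 -2.8 / -2.5 0.3 5.6]. Elementwise product with the kernel and sum: 5.5·-1 + -0.5·0.5 + -2.5·1 + 0.3·2 + 5.6·0.5.

-4.85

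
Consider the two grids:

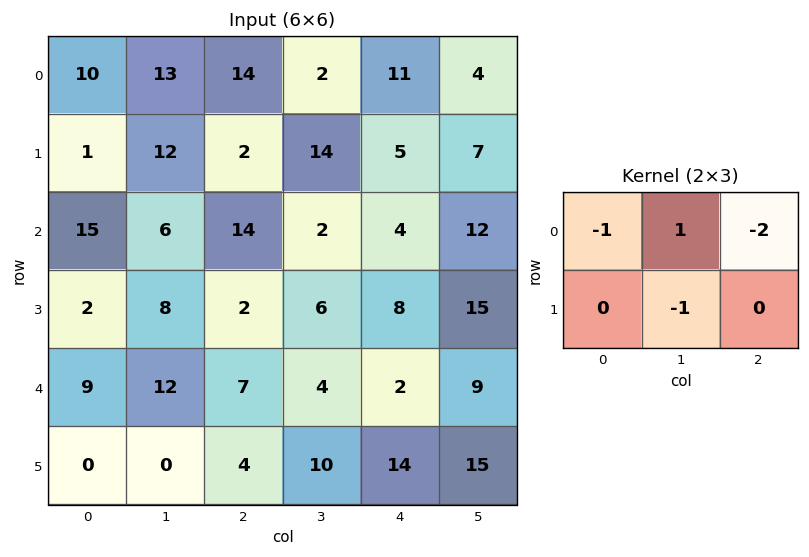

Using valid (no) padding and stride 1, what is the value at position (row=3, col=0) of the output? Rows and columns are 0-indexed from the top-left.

-10

The receptive field on the input at this output position is [2 8 2 / 9 12 7]. Elementwise product with the kernel and sum: 2·-1 + 8·1 + 2·-2 + 12·-1.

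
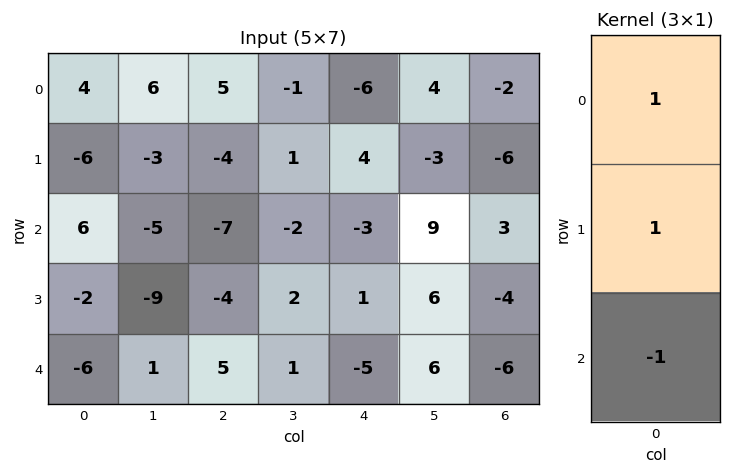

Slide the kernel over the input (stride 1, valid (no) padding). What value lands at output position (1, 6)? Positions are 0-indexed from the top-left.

The receptive field on the input at this output position is [-6 / 3 / -4]. Elementwise product with the kernel and sum: -6·1 + 3·1 + -4·-1.

1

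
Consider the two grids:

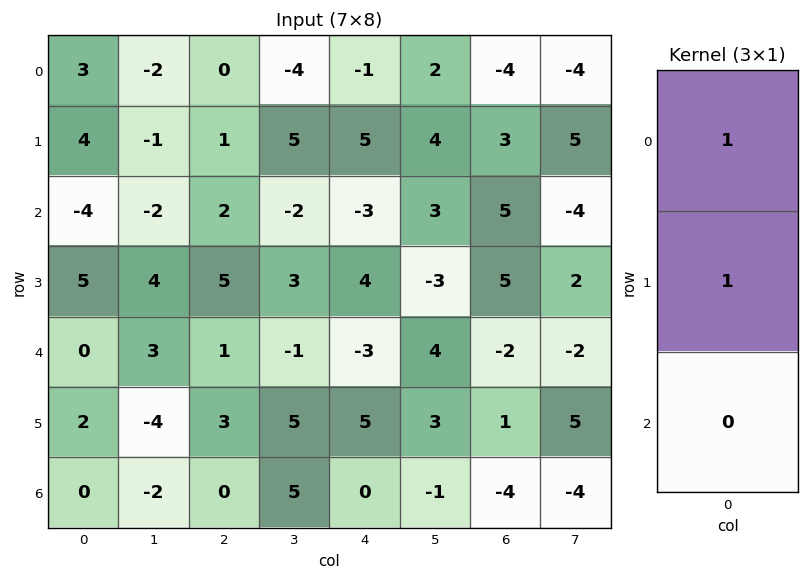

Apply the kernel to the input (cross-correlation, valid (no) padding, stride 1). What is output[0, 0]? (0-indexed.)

7

The receptive field on the input at this output position is [3 / 4 / -4]. Elementwise product with the kernel and sum: 3·1 + 4·1.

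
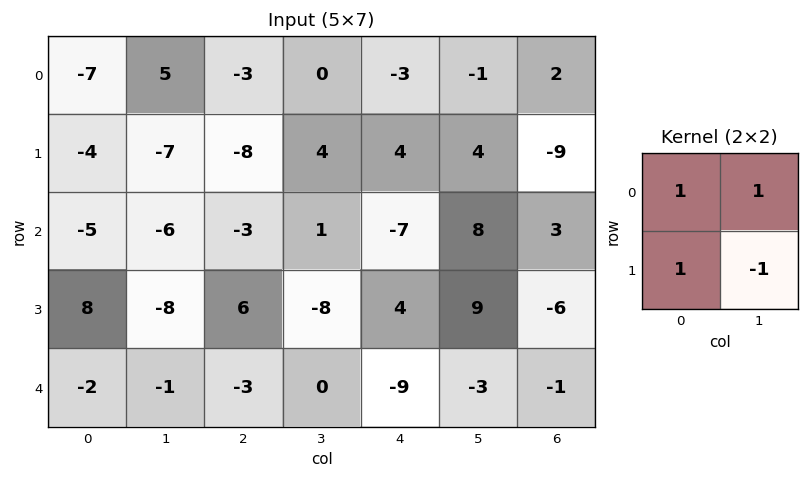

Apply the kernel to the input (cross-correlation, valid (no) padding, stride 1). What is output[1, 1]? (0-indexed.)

-18

The receptive field on the input at this output position is [-7 -8 / -6 -3]. Elementwise product with the kernel and sum: -7·1 + -8·1 + -6·1 + -3·-1.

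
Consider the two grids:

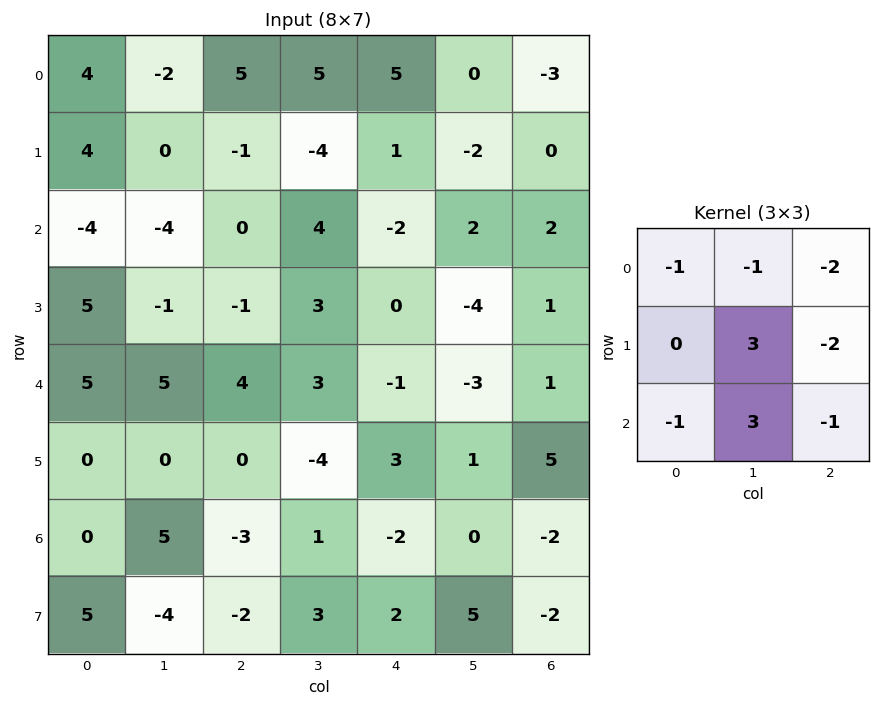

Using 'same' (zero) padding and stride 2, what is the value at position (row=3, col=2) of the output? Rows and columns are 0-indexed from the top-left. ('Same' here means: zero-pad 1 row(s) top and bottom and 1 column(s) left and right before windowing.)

The receptive field on the zero-padded input at this output position is [-4 3 1 / 1 -2 0 / 3 2 5]. Elementwise product with the kernel and sum: -4·-1 + 3·-1 + 1·-2 + -2·3 + 0·-2 + 3·-1 + 2·3 + 5·-1.

-9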